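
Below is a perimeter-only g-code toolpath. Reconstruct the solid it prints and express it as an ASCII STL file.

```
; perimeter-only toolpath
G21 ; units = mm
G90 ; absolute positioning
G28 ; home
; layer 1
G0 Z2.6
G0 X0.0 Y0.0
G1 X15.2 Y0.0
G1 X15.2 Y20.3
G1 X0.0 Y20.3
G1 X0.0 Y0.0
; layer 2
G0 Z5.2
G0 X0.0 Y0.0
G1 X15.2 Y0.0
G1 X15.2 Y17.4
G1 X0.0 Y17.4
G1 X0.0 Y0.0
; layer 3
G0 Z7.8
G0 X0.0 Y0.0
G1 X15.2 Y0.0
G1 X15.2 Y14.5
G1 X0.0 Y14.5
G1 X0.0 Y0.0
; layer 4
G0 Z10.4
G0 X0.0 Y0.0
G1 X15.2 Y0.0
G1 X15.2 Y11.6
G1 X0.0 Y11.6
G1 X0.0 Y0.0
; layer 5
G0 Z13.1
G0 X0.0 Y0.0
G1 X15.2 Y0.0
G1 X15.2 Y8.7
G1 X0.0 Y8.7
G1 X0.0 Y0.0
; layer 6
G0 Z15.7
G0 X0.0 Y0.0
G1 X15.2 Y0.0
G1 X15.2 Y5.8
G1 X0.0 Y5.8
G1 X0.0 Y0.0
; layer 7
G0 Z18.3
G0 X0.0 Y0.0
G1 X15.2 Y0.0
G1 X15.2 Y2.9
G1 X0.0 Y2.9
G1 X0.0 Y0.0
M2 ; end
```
solid part
  facet normal 0.0000 0.0000 -1.0000
    outer loop
      vertex 15.2 23.2 0.0
      vertex 15.2 0.0 0.0
      vertex 0.0 0.0 0.0
    endloop
  endfacet
  facet normal 0.0000 0.0000 -1.0000
    outer loop
      vertex 0.0 23.2 0.0
      vertex 15.2 23.2 0.0
      vertex 0.0 0.0 0.0
    endloop
  endfacet
  facet normal 0.0000 -1.0000 0.0000
    outer loop
      vertex 0.0 0.0 0.0
      vertex 15.2 0.0 0.0
      vertex 15.2 0.0 20.9
    endloop
  endfacet
  facet normal 0.0000 -1.0000 0.0000
    outer loop
      vertex 0.0 0.0 0.0
      vertex 15.2 0.0 20.9
      vertex 0.0 0.0 20.9
    endloop
  endfacet
  facet normal 0.0000 0.6693 0.7430
    outer loop
      vertex 0.0 0.0 20.9
      vertex 15.2 0.0 20.9
      vertex 15.2 23.2 0.0
    endloop
  endfacet
  facet normal 0.0000 0.6693 0.7430
    outer loop
      vertex 0.0 0.0 20.9
      vertex 15.2 23.2 0.0
      vertex 0.0 23.2 0.0
    endloop
  endfacet
  facet normal -1.0000 0.0000 0.0000
    outer loop
      vertex 0.0 0.0 20.9
      vertex 0.0 23.2 0.0
      vertex 0.0 0.0 0.0
    endloop
  endfacet
  facet normal 1.0000 0.0000 0.0000
    outer loop
      vertex 15.2 0.0 0.0
      vertex 15.2 23.2 0.0
      vertex 15.2 0.0 20.9
    endloop
  endfacet
endsolid part

The G0 Z moves step by Δz≈2.6 mm. The G1 loops shrink linearly with z, so the solid tapers from its base footprint up to z≈20.9. Closing with a flat bottom cap and the tapered top and triangulating gives 8 facets — a wedge (ramp): 15.2 × 23.2 mm base, rising to 20.9 mm along the y=0 edge and sloping linearly to z=0 at y=23.2.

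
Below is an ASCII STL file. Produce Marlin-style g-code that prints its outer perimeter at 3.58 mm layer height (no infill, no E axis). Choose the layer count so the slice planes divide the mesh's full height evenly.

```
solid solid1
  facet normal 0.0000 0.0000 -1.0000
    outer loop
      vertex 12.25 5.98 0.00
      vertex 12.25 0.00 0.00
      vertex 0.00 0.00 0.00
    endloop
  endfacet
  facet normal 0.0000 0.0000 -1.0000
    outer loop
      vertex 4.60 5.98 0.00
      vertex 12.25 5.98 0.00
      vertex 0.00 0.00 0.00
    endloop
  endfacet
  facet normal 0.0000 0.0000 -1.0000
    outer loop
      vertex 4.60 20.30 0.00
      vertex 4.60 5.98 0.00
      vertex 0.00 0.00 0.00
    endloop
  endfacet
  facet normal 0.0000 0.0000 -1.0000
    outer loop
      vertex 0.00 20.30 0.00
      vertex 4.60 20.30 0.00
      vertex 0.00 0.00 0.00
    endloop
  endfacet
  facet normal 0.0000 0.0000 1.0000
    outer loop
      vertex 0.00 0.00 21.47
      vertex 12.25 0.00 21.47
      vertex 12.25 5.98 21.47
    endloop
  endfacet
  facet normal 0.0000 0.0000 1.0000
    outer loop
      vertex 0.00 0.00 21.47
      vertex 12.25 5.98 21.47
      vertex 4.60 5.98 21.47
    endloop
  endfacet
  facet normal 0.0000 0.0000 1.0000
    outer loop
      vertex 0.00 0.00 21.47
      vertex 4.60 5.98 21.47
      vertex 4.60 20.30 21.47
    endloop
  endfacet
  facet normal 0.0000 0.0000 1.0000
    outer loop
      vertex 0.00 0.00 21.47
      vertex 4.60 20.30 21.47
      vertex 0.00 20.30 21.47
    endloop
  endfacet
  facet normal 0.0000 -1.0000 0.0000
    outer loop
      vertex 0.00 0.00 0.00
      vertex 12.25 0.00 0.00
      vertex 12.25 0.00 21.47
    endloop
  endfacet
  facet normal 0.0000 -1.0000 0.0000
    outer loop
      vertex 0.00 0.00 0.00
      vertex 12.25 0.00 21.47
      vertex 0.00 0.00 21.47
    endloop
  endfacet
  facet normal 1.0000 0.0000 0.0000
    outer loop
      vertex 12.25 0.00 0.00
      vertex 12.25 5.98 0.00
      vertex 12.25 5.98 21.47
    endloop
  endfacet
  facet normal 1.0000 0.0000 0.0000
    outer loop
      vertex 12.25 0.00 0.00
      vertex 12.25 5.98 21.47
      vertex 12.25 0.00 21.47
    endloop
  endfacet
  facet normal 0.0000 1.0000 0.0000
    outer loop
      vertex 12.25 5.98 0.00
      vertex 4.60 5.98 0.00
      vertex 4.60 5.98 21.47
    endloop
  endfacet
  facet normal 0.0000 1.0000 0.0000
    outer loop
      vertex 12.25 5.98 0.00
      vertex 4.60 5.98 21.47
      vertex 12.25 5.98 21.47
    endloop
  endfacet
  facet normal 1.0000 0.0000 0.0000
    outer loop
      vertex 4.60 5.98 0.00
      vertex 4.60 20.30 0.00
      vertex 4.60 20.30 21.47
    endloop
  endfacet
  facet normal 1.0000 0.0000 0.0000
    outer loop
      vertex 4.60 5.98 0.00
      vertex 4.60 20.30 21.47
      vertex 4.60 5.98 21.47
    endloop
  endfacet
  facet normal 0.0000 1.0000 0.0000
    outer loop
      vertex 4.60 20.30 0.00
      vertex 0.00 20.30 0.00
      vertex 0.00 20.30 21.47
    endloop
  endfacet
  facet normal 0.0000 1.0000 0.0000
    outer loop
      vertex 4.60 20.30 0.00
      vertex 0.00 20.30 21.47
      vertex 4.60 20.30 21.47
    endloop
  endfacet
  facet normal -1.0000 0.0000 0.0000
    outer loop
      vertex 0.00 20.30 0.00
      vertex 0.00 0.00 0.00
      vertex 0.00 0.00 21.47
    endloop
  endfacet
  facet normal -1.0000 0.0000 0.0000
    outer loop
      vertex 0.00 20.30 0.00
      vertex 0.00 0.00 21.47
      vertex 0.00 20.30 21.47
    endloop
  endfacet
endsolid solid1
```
; perimeter-only toolpath
G21 ; units = mm
G90 ; absolute positioning
G28 ; home
; layer 1
G0 Z3.58
G0 X0.00 Y0.00
G1 X12.25 Y0.00
G1 X12.25 Y5.98
G1 X4.60 Y5.98
G1 X4.60 Y20.30
G1 X0.00 Y20.30
G1 X0.00 Y0.00
; layer 2
G0 Z7.16
G0 X0.00 Y0.00
G1 X12.25 Y0.00
G1 X12.25 Y5.98
G1 X4.60 Y5.98
G1 X4.60 Y20.30
G1 X0.00 Y20.30
G1 X0.00 Y0.00
; layer 3
G0 Z10.73
G0 X0.00 Y0.00
G1 X12.25 Y0.00
G1 X12.25 Y5.98
G1 X4.60 Y5.98
G1 X4.60 Y20.30
G1 X0.00 Y20.30
G1 X0.00 Y0.00
; layer 4
G0 Z14.31
G0 X0.00 Y0.00
G1 X12.25 Y0.00
G1 X12.25 Y5.98
G1 X4.60 Y5.98
G1 X4.60 Y20.30
G1 X0.00 Y20.30
G1 X0.00 Y0.00
; layer 5
G0 Z17.89
G0 X0.00 Y0.00
G1 X12.25 Y0.00
G1 X12.25 Y5.98
G1 X4.60 Y5.98
G1 X4.60 Y20.30
G1 X0.00 Y20.30
G1 X0.00 Y0.00
; layer 6
G0 Z21.47
G0 X0.00 Y0.00
G1 X12.25 Y0.00
G1 X12.25 Y5.98
G1 X4.60 Y5.98
G1 X4.60 Y20.30
G1 X0.00 Y20.30
G1 X0.00 Y0.00
M2 ; end

The solid is an L-shaped prism: outer 12.2 × 20.3 mm, arm thicknesses ≈ 5.98 mm (horizontal) and 4.6 mm (vertical), extruded 21.5 mm in z. Slicing at Δz = 3.58 mm — 6 equal slices spanning the solid's height, so layer i sits at z = i·h/6 — gives 6 non-empty perimeters. Each is a 6-segment closed polygon; G0 lifts to the layer z and rapids to the start vertex, then G1 traces the edges.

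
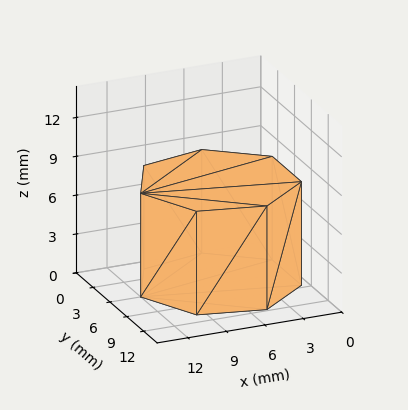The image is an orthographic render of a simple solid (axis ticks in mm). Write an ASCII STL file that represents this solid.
Reading the render: the shape is a regular 7-sided prism (a cylinder approximated with 7 flat sides), circumscribed radius ≈ 6 mm, height ≈ 8 mm (dimensions read to the nearest mm from the axis ticks). For the STL, each face is triangulated and given an outward normal.

solid part
  facet normal 0.0000 0.0000 -1.0000
    outer loop
      vertex 4.7 11.8 0.0
      vertex 9.7 10.7 0.0
      vertex 12.0 6.0 0.0
    endloop
  endfacet
  facet normal 0.0000 0.0000 -1.0000
    outer loop
      vertex 0.6 8.6 0.0
      vertex 4.7 11.8 0.0
      vertex 12.0 6.0 0.0
    endloop
  endfacet
  facet normal 0.0000 0.0000 -1.0000
    outer loop
      vertex 0.6 3.4 0.0
      vertex 0.6 8.6 0.0
      vertex 12.0 6.0 0.0
    endloop
  endfacet
  facet normal 0.0000 0.0000 -1.0000
    outer loop
      vertex 4.7 0.2 0.0
      vertex 0.6 3.4 0.0
      vertex 12.0 6.0 0.0
    endloop
  endfacet
  facet normal 0.0000 0.0000 -1.0000
    outer loop
      vertex 9.7 1.3 0.0
      vertex 4.7 0.2 0.0
      vertex 12.0 6.0 0.0
    endloop
  endfacet
  facet normal 0.0000 0.0000 1.0000
    outer loop
      vertex 12.0 6.0 8.0
      vertex 9.7 10.7 8.0
      vertex 4.7 11.8 8.0
    endloop
  endfacet
  facet normal 0.0000 0.0000 1.0000
    outer loop
      vertex 12.0 6.0 8.0
      vertex 4.7 11.8 8.0
      vertex 0.6 8.6 8.0
    endloop
  endfacet
  facet normal 0.0000 0.0000 1.0000
    outer loop
      vertex 12.0 6.0 8.0
      vertex 0.6 8.6 8.0
      vertex 0.6 3.4 8.0
    endloop
  endfacet
  facet normal 0.0000 0.0000 1.0000
    outer loop
      vertex 12.0 6.0 8.0
      vertex 0.6 3.4 8.0
      vertex 4.7 0.2 8.0
    endloop
  endfacet
  facet normal 0.0000 0.0000 1.0000
    outer loop
      vertex 12.0 6.0 8.0
      vertex 4.7 0.2 8.0
      vertex 9.7 1.3 8.0
    endloop
  endfacet
  facet normal 0.8982 0.4396 0.0000
    outer loop
      vertex 12.0 6.0 0.0
      vertex 9.7 10.7 0.0
      vertex 9.7 10.7 8.0
    endloop
  endfacet
  facet normal 0.8982 0.4396 0.0000
    outer loop
      vertex 12.0 6.0 0.0
      vertex 9.7 10.7 8.0
      vertex 12.0 6.0 8.0
    endloop
  endfacet
  facet normal 0.2149 0.9766 0.0000
    outer loop
      vertex 9.7 10.7 0.0
      vertex 4.7 11.8 0.0
      vertex 4.7 11.8 8.0
    endloop
  endfacet
  facet normal 0.2149 0.9766 0.0000
    outer loop
      vertex 9.7 10.7 0.0
      vertex 4.7 11.8 8.0
      vertex 9.7 10.7 8.0
    endloop
  endfacet
  facet normal -0.6153 0.7883 0.0000
    outer loop
      vertex 4.7 11.8 0.0
      vertex 0.6 8.6 0.0
      vertex 0.6 8.6 8.0
    endloop
  endfacet
  facet normal -0.6153 0.7883 0.0000
    outer loop
      vertex 4.7 11.8 0.0
      vertex 0.6 8.6 8.0
      vertex 4.7 11.8 8.0
    endloop
  endfacet
  facet normal -1.0000 0.0000 0.0000
    outer loop
      vertex 0.6 8.6 0.0
      vertex 0.6 3.4 0.0
      vertex 0.6 3.4 8.0
    endloop
  endfacet
  facet normal -1.0000 0.0000 0.0000
    outer loop
      vertex 0.6 8.6 0.0
      vertex 0.6 3.4 8.0
      vertex 0.6 8.6 8.0
    endloop
  endfacet
  facet normal -0.6153 -0.7883 0.0000
    outer loop
      vertex 0.6 3.4 0.0
      vertex 4.7 0.2 0.0
      vertex 4.7 0.2 8.0
    endloop
  endfacet
  facet normal -0.6153 -0.7883 0.0000
    outer loop
      vertex 0.6 3.4 0.0
      vertex 4.7 0.2 8.0
      vertex 0.6 3.4 8.0
    endloop
  endfacet
  facet normal 0.2149 -0.9766 0.0000
    outer loop
      vertex 4.7 0.2 0.0
      vertex 9.7 1.3 0.0
      vertex 9.7 1.3 8.0
    endloop
  endfacet
  facet normal 0.2149 -0.9766 0.0000
    outer loop
      vertex 4.7 0.2 0.0
      vertex 9.7 1.3 8.0
      vertex 4.7 0.2 8.0
    endloop
  endfacet
  facet normal 0.8982 -0.4396 0.0000
    outer loop
      vertex 9.7 1.3 0.0
      vertex 12.0 6.0 0.0
      vertex 12.0 6.0 8.0
    endloop
  endfacet
  facet normal 0.8982 -0.4396 0.0000
    outer loop
      vertex 9.7 1.3 0.0
      vertex 12.0 6.0 8.0
      vertex 9.7 1.3 8.0
    endloop
  endfacet
endsolid part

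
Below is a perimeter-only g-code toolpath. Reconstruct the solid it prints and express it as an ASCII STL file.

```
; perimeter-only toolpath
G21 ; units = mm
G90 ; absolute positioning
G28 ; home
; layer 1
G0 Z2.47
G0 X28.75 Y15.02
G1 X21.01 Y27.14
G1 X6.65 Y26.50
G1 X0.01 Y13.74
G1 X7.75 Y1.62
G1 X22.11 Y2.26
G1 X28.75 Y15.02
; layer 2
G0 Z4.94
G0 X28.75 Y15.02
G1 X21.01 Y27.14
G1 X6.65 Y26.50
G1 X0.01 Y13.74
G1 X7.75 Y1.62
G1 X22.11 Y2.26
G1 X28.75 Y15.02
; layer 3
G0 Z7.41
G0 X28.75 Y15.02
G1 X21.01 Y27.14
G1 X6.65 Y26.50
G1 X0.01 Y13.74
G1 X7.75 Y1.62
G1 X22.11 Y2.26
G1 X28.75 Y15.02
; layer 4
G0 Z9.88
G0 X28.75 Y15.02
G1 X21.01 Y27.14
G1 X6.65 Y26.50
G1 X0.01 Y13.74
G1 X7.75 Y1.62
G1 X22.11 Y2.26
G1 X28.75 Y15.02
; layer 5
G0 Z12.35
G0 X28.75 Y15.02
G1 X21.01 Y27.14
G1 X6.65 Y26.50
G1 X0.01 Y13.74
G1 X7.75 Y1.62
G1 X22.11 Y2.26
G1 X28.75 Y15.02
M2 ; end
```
solid part
  facet normal 0.0000 0.0000 -1.0000
    outer loop
      vertex 6.65 26.50 0.00
      vertex 21.01 27.14 0.00
      vertex 28.75 15.02 0.00
    endloop
  endfacet
  facet normal 0.0000 0.0000 -1.0000
    outer loop
      vertex 0.01 13.74 0.00
      vertex 6.65 26.50 0.00
      vertex 28.75 15.02 0.00
    endloop
  endfacet
  facet normal 0.0000 0.0000 -1.0000
    outer loop
      vertex 7.75 1.62 0.00
      vertex 0.01 13.74 0.00
      vertex 28.75 15.02 0.00
    endloop
  endfacet
  facet normal 0.0000 0.0000 -1.0000
    outer loop
      vertex 22.11 2.26 0.00
      vertex 7.75 1.62 0.00
      vertex 28.75 15.02 0.00
    endloop
  endfacet
  facet normal 0.0000 0.0000 1.0000
    outer loop
      vertex 28.75 15.02 12.35
      vertex 21.01 27.14 12.35
      vertex 6.65 26.50 12.35
    endloop
  endfacet
  facet normal 0.0000 0.0000 1.0000
    outer loop
      vertex 28.75 15.02 12.35
      vertex 6.65 26.50 12.35
      vertex 0.01 13.74 12.35
    endloop
  endfacet
  facet normal 0.0000 0.0000 1.0000
    outer loop
      vertex 28.75 15.02 12.35
      vertex 0.01 13.74 12.35
      vertex 7.75 1.62 12.35
    endloop
  endfacet
  facet normal 0.0000 0.0000 1.0000
    outer loop
      vertex 28.75 15.02 12.35
      vertex 7.75 1.62 12.35
      vertex 22.11 2.26 12.35
    endloop
  endfacet
  facet normal 0.8428 0.5382 0.0000
    outer loop
      vertex 28.75 15.02 0.00
      vertex 21.01 27.14 0.00
      vertex 21.01 27.14 12.35
    endloop
  endfacet
  facet normal 0.8428 0.5382 0.0000
    outer loop
      vertex 28.75 15.02 0.00
      vertex 21.01 27.14 12.35
      vertex 28.75 15.02 12.35
    endloop
  endfacet
  facet normal -0.0445 0.9990 0.0000
    outer loop
      vertex 21.01 27.14 0.00
      vertex 6.65 26.50 0.00
      vertex 6.65 26.50 12.35
    endloop
  endfacet
  facet normal -0.0445 0.9990 0.0000
    outer loop
      vertex 21.01 27.14 0.00
      vertex 6.65 26.50 12.35
      vertex 21.01 27.14 12.35
    endloop
  endfacet
  facet normal -0.8871 0.4616 0.0000
    outer loop
      vertex 6.65 26.50 0.00
      vertex 0.01 13.74 0.00
      vertex 0.01 13.74 12.35
    endloop
  endfacet
  facet normal -0.8871 0.4616 0.0000
    outer loop
      vertex 6.65 26.50 0.00
      vertex 0.01 13.74 12.35
      vertex 6.65 26.50 12.35
    endloop
  endfacet
  facet normal -0.8428 -0.5382 0.0000
    outer loop
      vertex 0.01 13.74 0.00
      vertex 7.75 1.62 0.00
      vertex 7.75 1.62 12.35
    endloop
  endfacet
  facet normal -0.8428 -0.5382 0.0000
    outer loop
      vertex 0.01 13.74 0.00
      vertex 7.75 1.62 12.35
      vertex 0.01 13.74 12.35
    endloop
  endfacet
  facet normal 0.0445 -0.9990 0.0000
    outer loop
      vertex 7.75 1.62 0.00
      vertex 22.11 2.26 0.00
      vertex 22.11 2.26 12.35
    endloop
  endfacet
  facet normal 0.0445 -0.9990 0.0000
    outer loop
      vertex 7.75 1.62 0.00
      vertex 22.11 2.26 12.35
      vertex 7.75 1.62 12.35
    endloop
  endfacet
  facet normal 0.8871 -0.4616 0.0000
    outer loop
      vertex 22.11 2.26 0.00
      vertex 28.75 15.02 0.00
      vertex 28.75 15.02 12.35
    endloop
  endfacet
  facet normal 0.8871 -0.4616 0.0000
    outer loop
      vertex 22.11 2.26 0.00
      vertex 28.75 15.02 12.35
      vertex 22.11 2.26 12.35
    endloop
  endfacet
endsolid part

The G0 Z moves step by Δz≈2.47 mm. Every layer's G1 loop is the same polygon, so the solid is a straight extrusion of it from z=0 to z≈12.3. Closing with flat bottom and top caps and triangulating gives 20 facets — a regular 6-sided prism (a cylinder approximated with 6 flat sides), circumscribed radius ≈ 14.4 mm, height ≈ 12.3 mm.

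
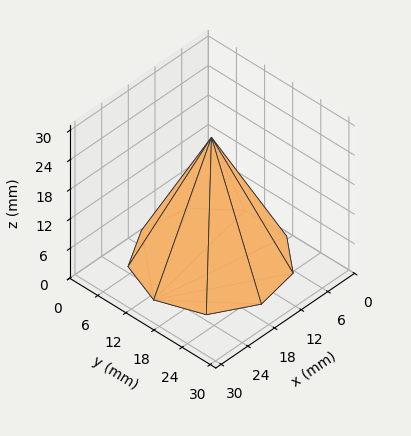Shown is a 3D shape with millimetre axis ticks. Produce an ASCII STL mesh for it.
Reading the render: the shape is a regular 9-sided pyramid, base circumscribed radius ≈ 13 mm, apex at z ≈ 25 mm (dimensions read to the nearest mm from the axis ticks). For the STL, each face is triangulated and given an outward normal.

solid part
  facet normal 0.0000 0.0000 -1.0000
    outer loop
      vertex 15.26 25.80 0.00
      vertex 22.96 21.36 0.00
      vertex 26.00 13.00 0.00
    endloop
  endfacet
  facet normal 0.0000 0.0000 -1.0000
    outer loop
      vertex 6.50 24.26 0.00
      vertex 15.26 25.80 0.00
      vertex 26.00 13.00 0.00
    endloop
  endfacet
  facet normal 0.0000 0.0000 -1.0000
    outer loop
      vertex 0.78 17.45 0.00
      vertex 6.50 24.26 0.00
      vertex 26.00 13.00 0.00
    endloop
  endfacet
  facet normal 0.0000 0.0000 -1.0000
    outer loop
      vertex 0.78 8.55 0.00
      vertex 0.78 17.45 0.00
      vertex 26.00 13.00 0.00
    endloop
  endfacet
  facet normal 0.0000 0.0000 -1.0000
    outer loop
      vertex 6.50 1.74 0.00
      vertex 0.78 8.55 0.00
      vertex 26.00 13.00 0.00
    endloop
  endfacet
  facet normal 0.0000 0.0000 -1.0000
    outer loop
      vertex 15.26 0.20 0.00
      vertex 6.50 1.74 0.00
      vertex 26.00 13.00 0.00
    endloop
  endfacet
  facet normal 0.0000 0.0000 -1.0000
    outer loop
      vertex 22.96 4.64 0.00
      vertex 15.26 0.20 0.00
      vertex 26.00 13.00 0.00
    endloop
  endfacet
  facet normal 0.8444 0.3070 0.4391
    outer loop
      vertex 26.00 13.00 0.00
      vertex 22.96 21.36 0.00
      vertex 13.00 13.00 25.00
    endloop
  endfacet
  facet normal 0.4488 0.7783 0.4391
    outer loop
      vertex 22.96 21.36 0.00
      vertex 15.26 25.80 0.00
      vertex 13.00 13.00 25.00
    endloop
  endfacet
  facet normal -0.1556 0.8849 0.4390
    outer loop
      vertex 15.26 25.80 0.00
      vertex 6.50 24.26 0.00
      vertex 13.00 13.00 25.00
    endloop
  endfacet
  facet normal -0.6879 0.5778 0.4391
    outer loop
      vertex 6.50 24.26 0.00
      vertex 0.78 17.45 0.00
      vertex 13.00 13.00 25.00
    endloop
  endfacet
  facet normal -0.8984 0.0000 0.4391
    outer loop
      vertex 0.78 17.45 0.00
      vertex 0.78 8.55 0.00
      vertex 13.00 13.00 25.00
    endloop
  endfacet
  facet normal -0.6879 -0.5778 0.4391
    outer loop
      vertex 0.78 8.55 0.00
      vertex 6.50 1.74 0.00
      vertex 13.00 13.00 25.00
    endloop
  endfacet
  facet normal -0.1556 -0.8849 0.4390
    outer loop
      vertex 6.50 1.74 0.00
      vertex 15.26 0.20 0.00
      vertex 13.00 13.00 25.00
    endloop
  endfacet
  facet normal 0.4488 -0.7783 0.4391
    outer loop
      vertex 15.26 0.20 0.00
      vertex 22.96 4.64 0.00
      vertex 13.00 13.00 25.00
    endloop
  endfacet
  facet normal 0.8444 -0.3070 0.4391
    outer loop
      vertex 22.96 4.64 0.00
      vertex 26.00 13.00 0.00
      vertex 13.00 13.00 25.00
    endloop
  endfacet
endsolid part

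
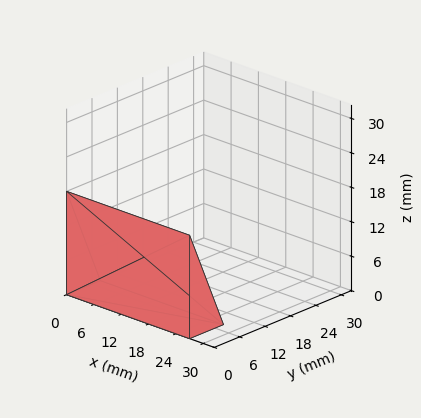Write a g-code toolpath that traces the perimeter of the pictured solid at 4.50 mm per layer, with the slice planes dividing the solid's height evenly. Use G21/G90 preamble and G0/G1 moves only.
Reading the render: the shape is a wedge (ramp): 27 × 8 mm base, rising to 18 mm along the y=0 edge and sloping linearly to z=0 at y=8 (dimensions read to the nearest mm from the axis ticks). For the g-code, the solid's height is divided into equal slices at the stated Δz and each level perimeter traced with G1 moves after a G0 lift.

; perimeter-only toolpath
G21 ; units = mm
G90 ; absolute positioning
G28 ; home
; layer 1
G0 Z4.50
G0 X0.00 Y0.00
G1 X27.00 Y0.00
G1 X27.00 Y6.00
G1 X0.00 Y6.00
G1 X0.00 Y0.00
; layer 2
G0 Z9.00
G0 X0.00 Y0.00
G1 X27.00 Y0.00
G1 X27.00 Y4.00
G1 X0.00 Y4.00
G1 X0.00 Y0.00
; layer 3
G0 Z13.50
G0 X0.00 Y0.00
G1 X27.00 Y0.00
G1 X27.00 Y2.00
G1 X0.00 Y2.00
G1 X0.00 Y0.00
M2 ; end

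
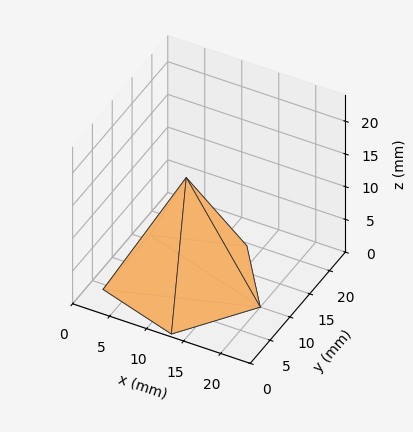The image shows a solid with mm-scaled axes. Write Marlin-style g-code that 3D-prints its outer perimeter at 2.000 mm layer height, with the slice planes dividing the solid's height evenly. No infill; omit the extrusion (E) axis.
Reading the render: the shape is a regular 5-sided pyramid, base circumscribed radius ≈ 10 mm, apex at z ≈ 16 mm (dimensions read to the nearest mm from the axis ticks). For the g-code, the solid's height is divided into equal slices at the stated Δz and each level perimeter traced with G1 moves after a G0 lift.

; perimeter-only toolpath
G21 ; units = mm
G90 ; absolute positioning
G28 ; home
; layer 1
G0 Z2.000
G0 X18.750 Y10.000
G1 X12.704 Y18.322
G1 X2.921 Y15.143
G1 X2.921 Y4.857
G1 X12.704 Y1.678
G1 X18.750 Y10.000
; layer 2
G0 Z4.000
G0 X17.500 Y10.000
G1 X12.317 Y17.133
G1 X3.933 Y14.409
G1 X3.933 Y5.591
G1 X12.317 Y2.867
G1 X17.500 Y10.000
; layer 3
G0 Z6.000
G0 X16.250 Y10.000
G1 X11.931 Y15.944
G1 X4.944 Y13.674
G1 X4.944 Y6.326
G1 X11.931 Y4.056
G1 X16.250 Y10.000
; layer 4
G0 Z8.000
G0 X15.000 Y10.000
G1 X11.545 Y14.755
G1 X5.955 Y12.939
G1 X5.955 Y7.061
G1 X11.545 Y5.245
G1 X15.000 Y10.000
; layer 5
G0 Z10.000
G0 X13.750 Y10.000
G1 X11.159 Y13.567
G1 X6.966 Y12.204
G1 X6.966 Y7.796
G1 X11.159 Y6.433
G1 X13.750 Y10.000
; layer 6
G0 Z12.000
G0 X12.500 Y10.000
G1 X10.773 Y12.378
G1 X7.978 Y11.470
G1 X7.978 Y8.530
G1 X10.773 Y7.622
G1 X12.500 Y10.000
; layer 7
G0 Z14.000
G0 X11.250 Y10.000
G1 X10.386 Y11.189
G1 X8.989 Y10.735
G1 X8.989 Y9.265
G1 X10.386 Y8.811
G1 X11.250 Y10.000
M2 ; end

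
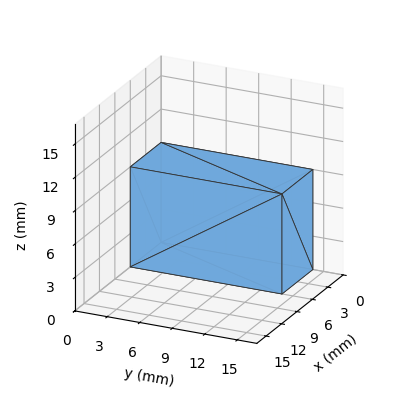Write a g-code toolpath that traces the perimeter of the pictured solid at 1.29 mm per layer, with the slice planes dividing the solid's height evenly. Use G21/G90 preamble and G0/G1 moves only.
Reading the render: the shape is a rectangular box, roughly 6 × 14 mm footprint and 9 mm tall (dimensions read to the nearest mm from the axis ticks). For the g-code, the solid's height is divided into equal slices at the stated Δz and each level perimeter traced with G1 moves after a G0 lift.

; perimeter-only toolpath
G21 ; units = mm
G90 ; absolute positioning
G28 ; home
; layer 1
G0 Z1.29
G0 X0.00 Y0.00
G1 X6.00 Y0.00
G1 X6.00 Y14.00
G1 X0.00 Y14.00
G1 X0.00 Y0.00
; layer 2
G0 Z2.57
G0 X0.00 Y0.00
G1 X6.00 Y0.00
G1 X6.00 Y14.00
G1 X0.00 Y14.00
G1 X0.00 Y0.00
; layer 3
G0 Z3.86
G0 X0.00 Y0.00
G1 X6.00 Y0.00
G1 X6.00 Y14.00
G1 X0.00 Y14.00
G1 X0.00 Y0.00
; layer 4
G0 Z5.14
G0 X0.00 Y0.00
G1 X6.00 Y0.00
G1 X6.00 Y14.00
G1 X0.00 Y14.00
G1 X0.00 Y0.00
; layer 5
G0 Z6.43
G0 X0.00 Y0.00
G1 X6.00 Y0.00
G1 X6.00 Y14.00
G1 X0.00 Y14.00
G1 X0.00 Y0.00
; layer 6
G0 Z7.71
G0 X0.00 Y0.00
G1 X6.00 Y0.00
G1 X6.00 Y14.00
G1 X0.00 Y14.00
G1 X0.00 Y0.00
; layer 7
G0 Z9.00
G0 X0.00 Y0.00
G1 X6.00 Y0.00
G1 X6.00 Y14.00
G1 X0.00 Y14.00
G1 X0.00 Y0.00
M2 ; end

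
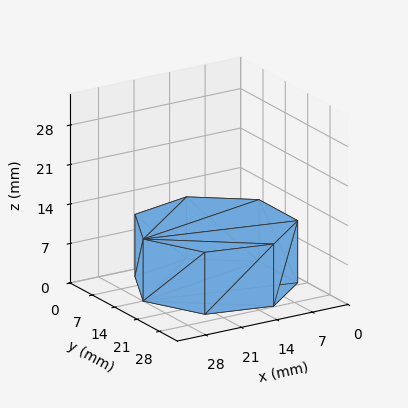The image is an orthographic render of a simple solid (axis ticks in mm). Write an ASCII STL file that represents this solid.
Reading the render: the shape is a regular 7-sided prism (a cylinder approximated with 7 flat sides), circumscribed radius ≈ 14 mm, height ≈ 11 mm (dimensions read to the nearest mm from the axis ticks). For the STL, each face is triangulated and given an outward normal.

solid part
  facet normal 0.0000 0.0000 -1.0000
    outer loop
      vertex 10.885 27.649 0.000
      vertex 22.729 24.946 0.000
      vertex 28.000 14.000 0.000
    endloop
  endfacet
  facet normal 0.0000 0.0000 -1.0000
    outer loop
      vertex 1.386 20.074 0.000
      vertex 10.885 27.649 0.000
      vertex 28.000 14.000 0.000
    endloop
  endfacet
  facet normal 0.0000 0.0000 -1.0000
    outer loop
      vertex 1.386 7.926 0.000
      vertex 1.386 20.074 0.000
      vertex 28.000 14.000 0.000
    endloop
  endfacet
  facet normal 0.0000 0.0000 -1.0000
    outer loop
      vertex 10.885 0.351 0.000
      vertex 1.386 7.926 0.000
      vertex 28.000 14.000 0.000
    endloop
  endfacet
  facet normal 0.0000 0.0000 -1.0000
    outer loop
      vertex 22.729 3.054 0.000
      vertex 10.885 0.351 0.000
      vertex 28.000 14.000 0.000
    endloop
  endfacet
  facet normal 0.0000 0.0000 1.0000
    outer loop
      vertex 28.000 14.000 11.000
      vertex 22.729 24.946 11.000
      vertex 10.885 27.649 11.000
    endloop
  endfacet
  facet normal 0.0000 0.0000 1.0000
    outer loop
      vertex 28.000 14.000 11.000
      vertex 10.885 27.649 11.000
      vertex 1.386 20.074 11.000
    endloop
  endfacet
  facet normal 0.0000 0.0000 1.0000
    outer loop
      vertex 28.000 14.000 11.000
      vertex 1.386 20.074 11.000
      vertex 1.386 7.926 11.000
    endloop
  endfacet
  facet normal 0.0000 0.0000 1.0000
    outer loop
      vertex 28.000 14.000 11.000
      vertex 1.386 7.926 11.000
      vertex 10.885 0.351 11.000
    endloop
  endfacet
  facet normal 0.0000 0.0000 1.0000
    outer loop
      vertex 28.000 14.000 11.000
      vertex 10.885 0.351 11.000
      vertex 22.729 3.054 11.000
    endloop
  endfacet
  facet normal 0.9010 0.4339 0.0000
    outer loop
      vertex 28.000 14.000 0.000
      vertex 22.729 24.946 0.000
      vertex 22.729 24.946 11.000
    endloop
  endfacet
  facet normal 0.9010 0.4339 0.0000
    outer loop
      vertex 28.000 14.000 0.000
      vertex 22.729 24.946 11.000
      vertex 28.000 14.000 11.000
    endloop
  endfacet
  facet normal 0.2225 0.9749 0.0000
    outer loop
      vertex 22.729 24.946 0.000
      vertex 10.885 27.649 0.000
      vertex 10.885 27.649 11.000
    endloop
  endfacet
  facet normal 0.2225 0.9749 0.0000
    outer loop
      vertex 22.729 24.946 0.000
      vertex 10.885 27.649 11.000
      vertex 22.729 24.946 11.000
    endloop
  endfacet
  facet normal -0.6235 0.7818 0.0000
    outer loop
      vertex 10.885 27.649 0.000
      vertex 1.386 20.074 0.000
      vertex 1.386 20.074 11.000
    endloop
  endfacet
  facet normal -0.6235 0.7818 0.0000
    outer loop
      vertex 10.885 27.649 0.000
      vertex 1.386 20.074 11.000
      vertex 10.885 27.649 11.000
    endloop
  endfacet
  facet normal -1.0000 0.0000 0.0000
    outer loop
      vertex 1.386 20.074 0.000
      vertex 1.386 7.926 0.000
      vertex 1.386 7.926 11.000
    endloop
  endfacet
  facet normal -1.0000 0.0000 0.0000
    outer loop
      vertex 1.386 20.074 0.000
      vertex 1.386 7.926 11.000
      vertex 1.386 20.074 11.000
    endloop
  endfacet
  facet normal -0.6235 -0.7818 0.0000
    outer loop
      vertex 1.386 7.926 0.000
      vertex 10.885 0.351 0.000
      vertex 10.885 0.351 11.000
    endloop
  endfacet
  facet normal -0.6235 -0.7818 0.0000
    outer loop
      vertex 1.386 7.926 0.000
      vertex 10.885 0.351 11.000
      vertex 1.386 7.926 11.000
    endloop
  endfacet
  facet normal 0.2225 -0.9749 0.0000
    outer loop
      vertex 10.885 0.351 0.000
      vertex 22.729 3.054 0.000
      vertex 22.729 3.054 11.000
    endloop
  endfacet
  facet normal 0.2225 -0.9749 0.0000
    outer loop
      vertex 10.885 0.351 0.000
      vertex 22.729 3.054 11.000
      vertex 10.885 0.351 11.000
    endloop
  endfacet
  facet normal 0.9010 -0.4339 0.0000
    outer loop
      vertex 22.729 3.054 0.000
      vertex 28.000 14.000 0.000
      vertex 28.000 14.000 11.000
    endloop
  endfacet
  facet normal 0.9010 -0.4339 0.0000
    outer loop
      vertex 22.729 3.054 0.000
      vertex 28.000 14.000 11.000
      vertex 22.729 3.054 11.000
    endloop
  endfacet
endsolid part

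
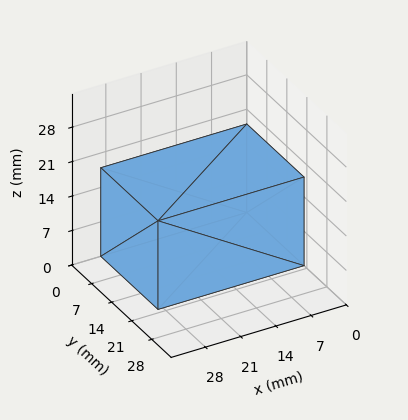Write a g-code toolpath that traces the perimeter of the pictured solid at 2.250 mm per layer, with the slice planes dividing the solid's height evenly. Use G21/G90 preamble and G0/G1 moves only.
Reading the render: the shape is a rectangular box, roughly 29 × 20 mm footprint and 18 mm tall (dimensions read to the nearest mm from the axis ticks). For the g-code, the solid's height is divided into equal slices at the stated Δz and each level perimeter traced with G1 moves after a G0 lift.

; perimeter-only toolpath
G21 ; units = mm
G90 ; absolute positioning
G28 ; home
; layer 1
G0 Z2.250
G0 X0.000 Y0.000
G1 X29.000 Y0.000
G1 X29.000 Y20.000
G1 X0.000 Y20.000
G1 X0.000 Y0.000
; layer 2
G0 Z4.500
G0 X0.000 Y0.000
G1 X29.000 Y0.000
G1 X29.000 Y20.000
G1 X0.000 Y20.000
G1 X0.000 Y0.000
; layer 3
G0 Z6.750
G0 X0.000 Y0.000
G1 X29.000 Y0.000
G1 X29.000 Y20.000
G1 X0.000 Y20.000
G1 X0.000 Y0.000
; layer 4
G0 Z9.000
G0 X0.000 Y0.000
G1 X29.000 Y0.000
G1 X29.000 Y20.000
G1 X0.000 Y20.000
G1 X0.000 Y0.000
; layer 5
G0 Z11.250
G0 X0.000 Y0.000
G1 X29.000 Y0.000
G1 X29.000 Y20.000
G1 X0.000 Y20.000
G1 X0.000 Y0.000
; layer 6
G0 Z13.500
G0 X0.000 Y0.000
G1 X29.000 Y0.000
G1 X29.000 Y20.000
G1 X0.000 Y20.000
G1 X0.000 Y0.000
; layer 7
G0 Z15.750
G0 X0.000 Y0.000
G1 X29.000 Y0.000
G1 X29.000 Y20.000
G1 X0.000 Y20.000
G1 X0.000 Y0.000
; layer 8
G0 Z18.000
G0 X0.000 Y0.000
G1 X29.000 Y0.000
G1 X29.000 Y20.000
G1 X0.000 Y20.000
G1 X0.000 Y0.000
M2 ; end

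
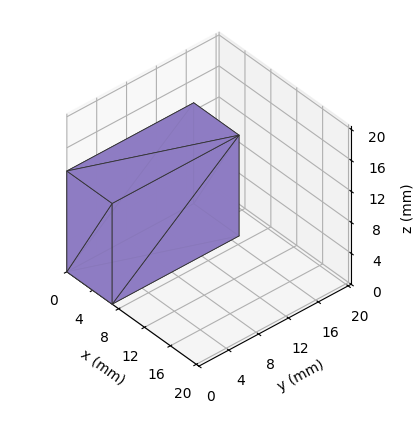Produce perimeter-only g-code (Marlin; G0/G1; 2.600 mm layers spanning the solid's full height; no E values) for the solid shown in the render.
Reading the render: the shape is a rectangular box, roughly 7 × 17 mm footprint and 13 mm tall (dimensions read to the nearest mm from the axis ticks). For the g-code, the solid's height is divided into equal slices at the stated Δz and each level perimeter traced with G1 moves after a G0 lift.

; perimeter-only toolpath
G21 ; units = mm
G90 ; absolute positioning
G28 ; home
; layer 1
G0 Z2.600
G0 X0.000 Y0.000
G1 X7.000 Y0.000
G1 X7.000 Y17.000
G1 X0.000 Y17.000
G1 X0.000 Y0.000
; layer 2
G0 Z5.200
G0 X0.000 Y0.000
G1 X7.000 Y0.000
G1 X7.000 Y17.000
G1 X0.000 Y17.000
G1 X0.000 Y0.000
; layer 3
G0 Z7.800
G0 X0.000 Y0.000
G1 X7.000 Y0.000
G1 X7.000 Y17.000
G1 X0.000 Y17.000
G1 X0.000 Y0.000
; layer 4
G0 Z10.400
G0 X0.000 Y0.000
G1 X7.000 Y0.000
G1 X7.000 Y17.000
G1 X0.000 Y17.000
G1 X0.000 Y0.000
; layer 5
G0 Z13.000
G0 X0.000 Y0.000
G1 X7.000 Y0.000
G1 X7.000 Y17.000
G1 X0.000 Y17.000
G1 X0.000 Y0.000
M2 ; end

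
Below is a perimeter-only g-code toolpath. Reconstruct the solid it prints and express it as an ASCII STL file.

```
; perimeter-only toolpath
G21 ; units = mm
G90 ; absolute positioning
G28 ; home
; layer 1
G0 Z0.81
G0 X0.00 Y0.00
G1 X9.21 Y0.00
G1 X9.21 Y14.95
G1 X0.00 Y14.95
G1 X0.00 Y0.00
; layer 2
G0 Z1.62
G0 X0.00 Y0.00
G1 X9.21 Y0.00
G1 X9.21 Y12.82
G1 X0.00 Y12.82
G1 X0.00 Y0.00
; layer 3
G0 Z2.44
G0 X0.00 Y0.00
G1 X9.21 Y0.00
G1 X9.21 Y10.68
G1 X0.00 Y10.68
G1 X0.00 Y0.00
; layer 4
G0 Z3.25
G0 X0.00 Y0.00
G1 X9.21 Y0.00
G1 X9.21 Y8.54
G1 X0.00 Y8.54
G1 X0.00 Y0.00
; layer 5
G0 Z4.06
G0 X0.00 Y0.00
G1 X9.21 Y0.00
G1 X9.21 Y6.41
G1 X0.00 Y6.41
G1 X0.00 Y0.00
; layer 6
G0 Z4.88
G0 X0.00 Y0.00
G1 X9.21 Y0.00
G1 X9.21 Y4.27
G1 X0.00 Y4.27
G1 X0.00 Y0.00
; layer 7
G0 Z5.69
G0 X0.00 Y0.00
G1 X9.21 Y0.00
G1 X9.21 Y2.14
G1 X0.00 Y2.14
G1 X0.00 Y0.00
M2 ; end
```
solid part
  facet normal 0.0000 0.0000 -1.0000
    outer loop
      vertex 9.21 17.09 0.00
      vertex 9.21 0.00 0.00
      vertex 0.00 0.00 0.00
    endloop
  endfacet
  facet normal 0.0000 0.0000 -1.0000
    outer loop
      vertex 0.00 17.09 0.00
      vertex 9.21 17.09 0.00
      vertex 0.00 0.00 0.00
    endloop
  endfacet
  facet normal 0.0000 -1.0000 0.0000
    outer loop
      vertex 0.00 0.00 0.00
      vertex 9.21 0.00 0.00
      vertex 9.21 0.00 6.50
    endloop
  endfacet
  facet normal 0.0000 -1.0000 0.0000
    outer loop
      vertex 0.00 0.00 0.00
      vertex 9.21 0.00 6.50
      vertex 0.00 0.00 6.50
    endloop
  endfacet
  facet normal 0.0000 0.3555 0.9347
    outer loop
      vertex 0.00 0.00 6.50
      vertex 9.21 0.00 6.50
      vertex 9.21 17.09 0.00
    endloop
  endfacet
  facet normal 0.0000 0.3555 0.9347
    outer loop
      vertex 0.00 0.00 6.50
      vertex 9.21 17.09 0.00
      vertex 0.00 17.09 0.00
    endloop
  endfacet
  facet normal -1.0000 0.0000 0.0000
    outer loop
      vertex 0.00 0.00 6.50
      vertex 0.00 17.09 0.00
      vertex 0.00 0.00 0.00
    endloop
  endfacet
  facet normal 1.0000 0.0000 0.0000
    outer loop
      vertex 9.21 0.00 0.00
      vertex 9.21 17.09 0.00
      vertex 9.21 0.00 6.50
    endloop
  endfacet
endsolid part

The G0 Z moves step by Δz≈0.81 mm. The G1 loops shrink linearly with z, so the solid tapers from its base footprint up to z≈6.5. Closing with a flat bottom cap and the tapered top and triangulating gives 8 facets — a wedge (ramp): 9.21 × 17.1 mm base, rising to 6.5 mm along the y=0 edge and sloping linearly to z=0 at y=17.1.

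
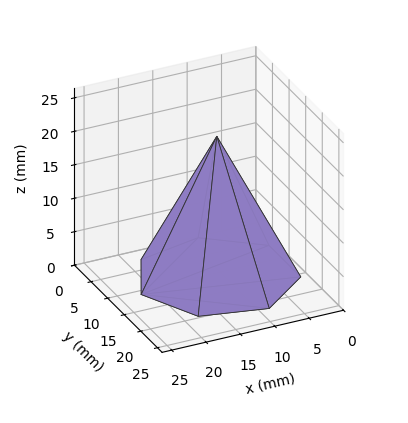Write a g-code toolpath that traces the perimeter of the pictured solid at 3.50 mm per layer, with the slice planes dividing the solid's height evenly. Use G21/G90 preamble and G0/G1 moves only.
Reading the render: the shape is a regular 7-sided pyramid, base circumscribed radius ≈ 11 mm, apex at z ≈ 21 mm (dimensions read to the nearest mm from the axis ticks). For the g-code, the solid's height is divided into equal slices at the stated Δz and each level perimeter traced with G1 moves after a G0 lift.

; perimeter-only toolpath
G21 ; units = mm
G90 ; absolute positioning
G28 ; home
; layer 1
G0 Z3.50
G0 X20.17 Y11.00
G1 X16.72 Y18.17
G1 X8.96 Y19.93
G1 X2.74 Y14.98
G1 X2.74 Y7.03
G1 X8.96 Y2.07
G1 X16.72 Y3.83
G1 X20.17 Y11.00
; layer 2
G0 Z7.00
G0 X18.33 Y11.00
G1 X15.57 Y16.73
G1 X9.37 Y18.15
G1 X4.39 Y14.18
G1 X4.39 Y7.82
G1 X9.37 Y3.85
G1 X15.57 Y5.27
G1 X18.33 Y11.00
; layer 3
G0 Z10.50
G0 X16.50 Y11.00
G1 X14.43 Y15.30
G1 X9.78 Y16.36
G1 X6.04 Y13.38
G1 X6.04 Y8.62
G1 X9.78 Y5.64
G1 X14.43 Y6.70
G1 X16.50 Y11.00
; layer 4
G0 Z14.00
G0 X14.67 Y11.00
G1 X13.29 Y13.87
G1 X10.18 Y14.57
G1 X7.70 Y12.59
G1 X7.70 Y9.41
G1 X10.18 Y7.43
G1 X13.29 Y8.13
G1 X14.67 Y11.00
; layer 5
G0 Z17.50
G0 X12.83 Y11.00
G1 X12.14 Y12.43
G1 X10.59 Y12.79
G1 X9.35 Y11.79
G1 X9.35 Y10.21
G1 X10.59 Y9.21
G1 X12.14 Y9.57
G1 X12.83 Y11.00
M2 ; end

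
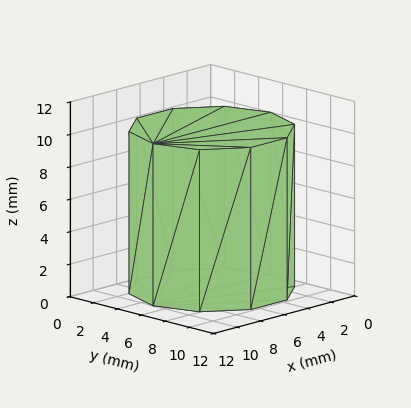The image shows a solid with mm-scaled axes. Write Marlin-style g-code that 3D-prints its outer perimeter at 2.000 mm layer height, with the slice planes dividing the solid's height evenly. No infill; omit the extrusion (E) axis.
Reading the render: the shape is a regular 10-sided prism (a cylinder approximated with 10 flat sides), circumscribed radius ≈ 5 mm, height ≈ 10 mm (dimensions read to the nearest mm from the axis ticks). For the g-code, the solid's height is divided into equal slices at the stated Δz and each level perimeter traced with G1 moves after a G0 lift.

; perimeter-only toolpath
G21 ; units = mm
G90 ; absolute positioning
G28 ; home
; layer 1
G0 Z2.000
G0 X10.000 Y5.000
G1 X9.045 Y7.939
G1 X6.545 Y9.755
G1 X3.455 Y9.755
G1 X0.955 Y7.939
G1 X0.000 Y5.000
G1 X0.955 Y2.061
G1 X3.455 Y0.245
G1 X6.545 Y0.245
G1 X9.045 Y2.061
G1 X10.000 Y5.000
; layer 2
G0 Z4.000
G0 X10.000 Y5.000
G1 X9.045 Y7.939
G1 X6.545 Y9.755
G1 X3.455 Y9.755
G1 X0.955 Y7.939
G1 X0.000 Y5.000
G1 X0.955 Y2.061
G1 X3.455 Y0.245
G1 X6.545 Y0.245
G1 X9.045 Y2.061
G1 X10.000 Y5.000
; layer 3
G0 Z6.000
G0 X10.000 Y5.000
G1 X9.045 Y7.939
G1 X6.545 Y9.755
G1 X3.455 Y9.755
G1 X0.955 Y7.939
G1 X0.000 Y5.000
G1 X0.955 Y2.061
G1 X3.455 Y0.245
G1 X6.545 Y0.245
G1 X9.045 Y2.061
G1 X10.000 Y5.000
; layer 4
G0 Z8.000
G0 X10.000 Y5.000
G1 X9.045 Y7.939
G1 X6.545 Y9.755
G1 X3.455 Y9.755
G1 X0.955 Y7.939
G1 X0.000 Y5.000
G1 X0.955 Y2.061
G1 X3.455 Y0.245
G1 X6.545 Y0.245
G1 X9.045 Y2.061
G1 X10.000 Y5.000
; layer 5
G0 Z10.000
G0 X10.000 Y5.000
G1 X9.045 Y7.939
G1 X6.545 Y9.755
G1 X3.455 Y9.755
G1 X0.955 Y7.939
G1 X0.000 Y5.000
G1 X0.955 Y2.061
G1 X3.455 Y0.245
G1 X6.545 Y0.245
G1 X9.045 Y2.061
G1 X10.000 Y5.000
M2 ; end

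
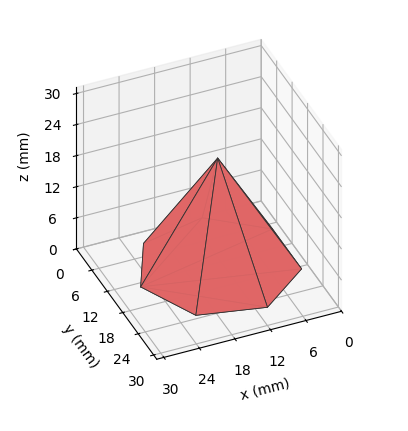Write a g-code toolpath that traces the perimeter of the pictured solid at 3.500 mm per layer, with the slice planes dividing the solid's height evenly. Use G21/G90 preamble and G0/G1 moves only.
Reading the render: the shape is a regular 7-sided pyramid, base circumscribed radius ≈ 13 mm, apex at z ≈ 21 mm (dimensions read to the nearest mm from the axis ticks). For the g-code, the solid's height is divided into equal slices at the stated Δz and each level perimeter traced with G1 moves after a G0 lift.

; perimeter-only toolpath
G21 ; units = mm
G90 ; absolute positioning
G28 ; home
; layer 1
G0 Z3.500
G0 X23.833 Y13.000
G1 X19.754 Y21.470
G1 X10.589 Y23.562
G1 X3.239 Y17.700
G1 X3.239 Y8.300
G1 X10.589 Y2.438
G1 X19.754 Y4.530
G1 X23.833 Y13.000
; layer 2
G0 Z7.000
G0 X21.667 Y13.000
G1 X18.403 Y19.776
G1 X11.071 Y21.449
G1 X5.191 Y16.760
G1 X5.191 Y9.240
G1 X11.071 Y4.551
G1 X18.403 Y6.224
G1 X21.667 Y13.000
; layer 3
G0 Z10.500
G0 X19.500 Y13.000
G1 X17.053 Y18.082
G1 X11.553 Y19.337
G1 X7.143 Y15.820
G1 X7.143 Y10.180
G1 X11.553 Y6.663
G1 X17.053 Y7.918
G1 X19.500 Y13.000
; layer 4
G0 Z14.000
G0 X17.333 Y13.000
G1 X15.702 Y16.388
G1 X12.036 Y17.225
G1 X9.096 Y14.880
G1 X9.096 Y11.120
G1 X12.036 Y8.775
G1 X15.702 Y9.612
G1 X17.333 Y13.000
; layer 5
G0 Z17.500
G0 X15.167 Y13.000
G1 X14.351 Y14.694
G1 X12.518 Y15.112
G1 X11.048 Y13.940
G1 X11.048 Y12.060
G1 X12.518 Y10.888
G1 X14.351 Y11.306
G1 X15.167 Y13.000
M2 ; end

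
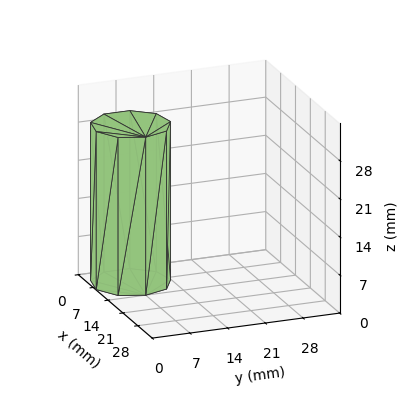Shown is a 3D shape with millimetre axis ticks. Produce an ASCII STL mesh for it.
Reading the render: the shape is a regular 9-sided prism (a cylinder approximated with 9 flat sides), circumscribed radius ≈ 7 mm, height ≈ 29 mm (dimensions read to the nearest mm from the axis ticks). For the STL, each face is triangulated and given an outward normal.

solid part
  facet normal 0.0000 0.0000 -1.0000
    outer loop
      vertex 8.2 13.9 0.0
      vertex 12.4 11.5 0.0
      vertex 14.0 7.0 0.0
    endloop
  endfacet
  facet normal 0.0000 0.0000 -1.0000
    outer loop
      vertex 3.5 13.1 0.0
      vertex 8.2 13.9 0.0
      vertex 14.0 7.0 0.0
    endloop
  endfacet
  facet normal 0.0000 0.0000 -1.0000
    outer loop
      vertex 0.4 9.4 0.0
      vertex 3.5 13.1 0.0
      vertex 14.0 7.0 0.0
    endloop
  endfacet
  facet normal 0.0000 0.0000 -1.0000
    outer loop
      vertex 0.4 4.6 0.0
      vertex 0.4 9.4 0.0
      vertex 14.0 7.0 0.0
    endloop
  endfacet
  facet normal 0.0000 0.0000 -1.0000
    outer loop
      vertex 3.5 0.9 0.0
      vertex 0.4 4.6 0.0
      vertex 14.0 7.0 0.0
    endloop
  endfacet
  facet normal 0.0000 0.0000 -1.0000
    outer loop
      vertex 8.2 0.1 0.0
      vertex 3.5 0.9 0.0
      vertex 14.0 7.0 0.0
    endloop
  endfacet
  facet normal 0.0000 0.0000 -1.0000
    outer loop
      vertex 12.4 2.5 0.0
      vertex 8.2 0.1 0.0
      vertex 14.0 7.0 0.0
    endloop
  endfacet
  facet normal 0.0000 0.0000 1.0000
    outer loop
      vertex 14.0 7.0 29.0
      vertex 12.4 11.5 29.0
      vertex 8.2 13.9 29.0
    endloop
  endfacet
  facet normal 0.0000 0.0000 1.0000
    outer loop
      vertex 14.0 7.0 29.0
      vertex 8.2 13.9 29.0
      vertex 3.5 13.1 29.0
    endloop
  endfacet
  facet normal 0.0000 0.0000 1.0000
    outer loop
      vertex 14.0 7.0 29.0
      vertex 3.5 13.1 29.0
      vertex 0.4 9.4 29.0
    endloop
  endfacet
  facet normal 0.0000 0.0000 1.0000
    outer loop
      vertex 14.0 7.0 29.0
      vertex 0.4 9.4 29.0
      vertex 0.4 4.6 29.0
    endloop
  endfacet
  facet normal 0.0000 0.0000 1.0000
    outer loop
      vertex 14.0 7.0 29.0
      vertex 0.4 4.6 29.0
      vertex 3.5 0.9 29.0
    endloop
  endfacet
  facet normal 0.0000 0.0000 1.0000
    outer loop
      vertex 14.0 7.0 29.0
      vertex 3.5 0.9 29.0
      vertex 8.2 0.1 29.0
    endloop
  endfacet
  facet normal 0.0000 0.0000 1.0000
    outer loop
      vertex 14.0 7.0 29.0
      vertex 8.2 0.1 29.0
      vertex 12.4 2.5 29.0
    endloop
  endfacet
  facet normal 0.9422 0.3350 0.0000
    outer loop
      vertex 14.0 7.0 0.0
      vertex 12.4 11.5 0.0
      vertex 12.4 11.5 29.0
    endloop
  endfacet
  facet normal 0.9422 0.3350 0.0000
    outer loop
      vertex 14.0 7.0 0.0
      vertex 12.4 11.5 29.0
      vertex 14.0 7.0 29.0
    endloop
  endfacet
  facet normal 0.4961 0.8682 0.0000
    outer loop
      vertex 12.4 11.5 0.0
      vertex 8.2 13.9 0.0
      vertex 8.2 13.9 29.0
    endloop
  endfacet
  facet normal 0.4961 0.8682 0.0000
    outer loop
      vertex 12.4 11.5 0.0
      vertex 8.2 13.9 29.0
      vertex 12.4 11.5 29.0
    endloop
  endfacet
  facet normal -0.1678 0.9858 0.0000
    outer loop
      vertex 8.2 13.9 0.0
      vertex 3.5 13.1 0.0
      vertex 3.5 13.1 29.0
    endloop
  endfacet
  facet normal -0.1678 0.9858 0.0000
    outer loop
      vertex 8.2 13.9 0.0
      vertex 3.5 13.1 29.0
      vertex 8.2 13.9 29.0
    endloop
  endfacet
  facet normal -0.7665 0.6422 0.0000
    outer loop
      vertex 3.5 13.1 0.0
      vertex 0.4 9.4 0.0
      vertex 0.4 9.4 29.0
    endloop
  endfacet
  facet normal -0.7665 0.6422 0.0000
    outer loop
      vertex 3.5 13.1 0.0
      vertex 0.4 9.4 29.0
      vertex 3.5 13.1 29.0
    endloop
  endfacet
  facet normal -1.0000 0.0000 0.0000
    outer loop
      vertex 0.4 9.4 0.0
      vertex 0.4 4.6 0.0
      vertex 0.4 4.6 29.0
    endloop
  endfacet
  facet normal -1.0000 0.0000 0.0000
    outer loop
      vertex 0.4 9.4 0.0
      vertex 0.4 4.6 29.0
      vertex 0.4 9.4 29.0
    endloop
  endfacet
  facet normal -0.7665 -0.6422 0.0000
    outer loop
      vertex 0.4 4.6 0.0
      vertex 3.5 0.9 0.0
      vertex 3.5 0.9 29.0
    endloop
  endfacet
  facet normal -0.7665 -0.6422 0.0000
    outer loop
      vertex 0.4 4.6 0.0
      vertex 3.5 0.9 29.0
      vertex 0.4 4.6 29.0
    endloop
  endfacet
  facet normal -0.1678 -0.9858 0.0000
    outer loop
      vertex 3.5 0.9 0.0
      vertex 8.2 0.1 0.0
      vertex 8.2 0.1 29.0
    endloop
  endfacet
  facet normal -0.1678 -0.9858 0.0000
    outer loop
      vertex 3.5 0.9 0.0
      vertex 8.2 0.1 29.0
      vertex 3.5 0.9 29.0
    endloop
  endfacet
  facet normal 0.4961 -0.8682 0.0000
    outer loop
      vertex 8.2 0.1 0.0
      vertex 12.4 2.5 0.0
      vertex 12.4 2.5 29.0
    endloop
  endfacet
  facet normal 0.4961 -0.8682 0.0000
    outer loop
      vertex 8.2 0.1 0.0
      vertex 12.4 2.5 29.0
      vertex 8.2 0.1 29.0
    endloop
  endfacet
  facet normal 0.9422 -0.3350 0.0000
    outer loop
      vertex 12.4 2.5 0.0
      vertex 14.0 7.0 0.0
      vertex 14.0 7.0 29.0
    endloop
  endfacet
  facet normal 0.9422 -0.3350 0.0000
    outer loop
      vertex 12.4 2.5 0.0
      vertex 14.0 7.0 29.0
      vertex 12.4 2.5 29.0
    endloop
  endfacet
endsolid part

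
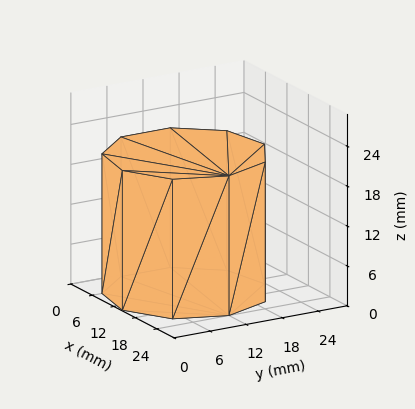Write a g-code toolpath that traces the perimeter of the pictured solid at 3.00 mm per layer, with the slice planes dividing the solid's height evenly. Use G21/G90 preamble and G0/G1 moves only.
Reading the render: the shape is a regular 9-sided prism (a cylinder approximated with 9 flat sides), circumscribed radius ≈ 12 mm, height ≈ 21 mm (dimensions read to the nearest mm from the axis ticks). For the g-code, the solid's height is divided into equal slices at the stated Δz and each level perimeter traced with G1 moves after a G0 lift.

; perimeter-only toolpath
G21 ; units = mm
G90 ; absolute positioning
G28 ; home
; layer 1
G0 Z3.00
G0 X24.00 Y12.00
G1 X21.19 Y19.71
G1 X14.08 Y23.82
G1 X6.00 Y22.39
G1 X0.72 Y16.10
G1 X0.72 Y7.90
G1 X6.00 Y1.61
G1 X14.08 Y0.18
G1 X21.19 Y4.29
G1 X24.00 Y12.00
; layer 2
G0 Z6.00
G0 X24.00 Y12.00
G1 X21.19 Y19.71
G1 X14.08 Y23.82
G1 X6.00 Y22.39
G1 X0.72 Y16.10
G1 X0.72 Y7.90
G1 X6.00 Y1.61
G1 X14.08 Y0.18
G1 X21.19 Y4.29
G1 X24.00 Y12.00
; layer 3
G0 Z9.00
G0 X24.00 Y12.00
G1 X21.19 Y19.71
G1 X14.08 Y23.82
G1 X6.00 Y22.39
G1 X0.72 Y16.10
G1 X0.72 Y7.90
G1 X6.00 Y1.61
G1 X14.08 Y0.18
G1 X21.19 Y4.29
G1 X24.00 Y12.00
; layer 4
G0 Z12.00
G0 X24.00 Y12.00
G1 X21.19 Y19.71
G1 X14.08 Y23.82
G1 X6.00 Y22.39
G1 X0.72 Y16.10
G1 X0.72 Y7.90
G1 X6.00 Y1.61
G1 X14.08 Y0.18
G1 X21.19 Y4.29
G1 X24.00 Y12.00
; layer 5
G0 Z15.00
G0 X24.00 Y12.00
G1 X21.19 Y19.71
G1 X14.08 Y23.82
G1 X6.00 Y22.39
G1 X0.72 Y16.10
G1 X0.72 Y7.90
G1 X6.00 Y1.61
G1 X14.08 Y0.18
G1 X21.19 Y4.29
G1 X24.00 Y12.00
; layer 6
G0 Z18.00
G0 X24.00 Y12.00
G1 X21.19 Y19.71
G1 X14.08 Y23.82
G1 X6.00 Y22.39
G1 X0.72 Y16.10
G1 X0.72 Y7.90
G1 X6.00 Y1.61
G1 X14.08 Y0.18
G1 X21.19 Y4.29
G1 X24.00 Y12.00
; layer 7
G0 Z21.00
G0 X24.00 Y12.00
G1 X21.19 Y19.71
G1 X14.08 Y23.82
G1 X6.00 Y22.39
G1 X0.72 Y16.10
G1 X0.72 Y7.90
G1 X6.00 Y1.61
G1 X14.08 Y0.18
G1 X21.19 Y4.29
G1 X24.00 Y12.00
M2 ; end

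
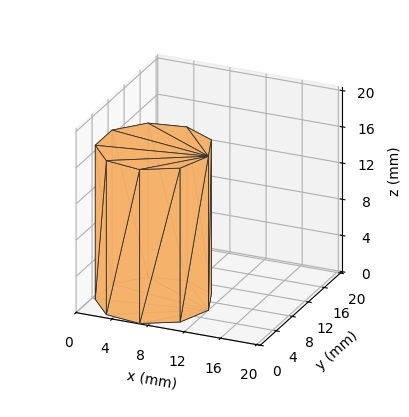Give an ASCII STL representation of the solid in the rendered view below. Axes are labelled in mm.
Reading the render: the shape is a regular 9-sided prism (a cylinder approximated with 9 flat sides), circumscribed radius ≈ 6 mm, height ≈ 17 mm (dimensions read to the nearest mm from the axis ticks). For the STL, each face is triangulated and given an outward normal.

solid part
  facet normal 0.0000 0.0000 -1.0000
    outer loop
      vertex 7.0 11.9 0.0
      vertex 10.6 9.9 0.0
      vertex 12.0 6.0 0.0
    endloop
  endfacet
  facet normal 0.0000 0.0000 -1.0000
    outer loop
      vertex 3.0 11.2 0.0
      vertex 7.0 11.9 0.0
      vertex 12.0 6.0 0.0
    endloop
  endfacet
  facet normal 0.0000 0.0000 -1.0000
    outer loop
      vertex 0.4 8.1 0.0
      vertex 3.0 11.2 0.0
      vertex 12.0 6.0 0.0
    endloop
  endfacet
  facet normal 0.0000 0.0000 -1.0000
    outer loop
      vertex 0.4 3.9 0.0
      vertex 0.4 8.1 0.0
      vertex 12.0 6.0 0.0
    endloop
  endfacet
  facet normal 0.0000 0.0000 -1.0000
    outer loop
      vertex 3.0 0.8 0.0
      vertex 0.4 3.9 0.0
      vertex 12.0 6.0 0.0
    endloop
  endfacet
  facet normal 0.0000 0.0000 -1.0000
    outer loop
      vertex 7.0 0.1 0.0
      vertex 3.0 0.8 0.0
      vertex 12.0 6.0 0.0
    endloop
  endfacet
  facet normal 0.0000 0.0000 -1.0000
    outer loop
      vertex 10.6 2.1 0.0
      vertex 7.0 0.1 0.0
      vertex 12.0 6.0 0.0
    endloop
  endfacet
  facet normal 0.0000 0.0000 1.0000
    outer loop
      vertex 12.0 6.0 17.0
      vertex 10.6 9.9 17.0
      vertex 7.0 11.9 17.0
    endloop
  endfacet
  facet normal 0.0000 0.0000 1.0000
    outer loop
      vertex 12.0 6.0 17.0
      vertex 7.0 11.9 17.0
      vertex 3.0 11.2 17.0
    endloop
  endfacet
  facet normal 0.0000 0.0000 1.0000
    outer loop
      vertex 12.0 6.0 17.0
      vertex 3.0 11.2 17.0
      vertex 0.4 8.1 17.0
    endloop
  endfacet
  facet normal 0.0000 0.0000 1.0000
    outer loop
      vertex 12.0 6.0 17.0
      vertex 0.4 8.1 17.0
      vertex 0.4 3.9 17.0
    endloop
  endfacet
  facet normal 0.0000 0.0000 1.0000
    outer loop
      vertex 12.0 6.0 17.0
      vertex 0.4 3.9 17.0
      vertex 3.0 0.8 17.0
    endloop
  endfacet
  facet normal 0.0000 0.0000 1.0000
    outer loop
      vertex 12.0 6.0 17.0
      vertex 3.0 0.8 17.0
      vertex 7.0 0.1 17.0
    endloop
  endfacet
  facet normal 0.0000 0.0000 1.0000
    outer loop
      vertex 12.0 6.0 17.0
      vertex 7.0 0.1 17.0
      vertex 10.6 2.1 17.0
    endloop
  endfacet
  facet normal 0.9412 0.3379 0.0000
    outer loop
      vertex 12.0 6.0 0.0
      vertex 10.6 9.9 0.0
      vertex 10.6 9.9 17.0
    endloop
  endfacet
  facet normal 0.9412 0.3379 0.0000
    outer loop
      vertex 12.0 6.0 0.0
      vertex 10.6 9.9 17.0
      vertex 12.0 6.0 17.0
    endloop
  endfacet
  facet normal 0.4856 0.8742 0.0000
    outer loop
      vertex 10.6 9.9 0.0
      vertex 7.0 11.9 0.0
      vertex 7.0 11.9 17.0
    endloop
  endfacet
  facet normal 0.4856 0.8742 0.0000
    outer loop
      vertex 10.6 9.9 0.0
      vertex 7.0 11.9 17.0
      vertex 10.6 9.9 17.0
    endloop
  endfacet
  facet normal -0.1724 0.9850 0.0000
    outer loop
      vertex 7.0 11.9 0.0
      vertex 3.0 11.2 0.0
      vertex 3.0 11.2 17.0
    endloop
  endfacet
  facet normal -0.1724 0.9850 0.0000
    outer loop
      vertex 7.0 11.9 0.0
      vertex 3.0 11.2 17.0
      vertex 7.0 11.9 17.0
    endloop
  endfacet
  facet normal -0.7662 0.6426 0.0000
    outer loop
      vertex 3.0 11.2 0.0
      vertex 0.4 8.1 0.0
      vertex 0.4 8.1 17.0
    endloop
  endfacet
  facet normal -0.7662 0.6426 0.0000
    outer loop
      vertex 3.0 11.2 0.0
      vertex 0.4 8.1 17.0
      vertex 3.0 11.2 17.0
    endloop
  endfacet
  facet normal -1.0000 0.0000 0.0000
    outer loop
      vertex 0.4 8.1 0.0
      vertex 0.4 3.9 0.0
      vertex 0.4 3.9 17.0
    endloop
  endfacet
  facet normal -1.0000 0.0000 0.0000
    outer loop
      vertex 0.4 8.1 0.0
      vertex 0.4 3.9 17.0
      vertex 0.4 8.1 17.0
    endloop
  endfacet
  facet normal -0.7662 -0.6426 0.0000
    outer loop
      vertex 0.4 3.9 0.0
      vertex 3.0 0.8 0.0
      vertex 3.0 0.8 17.0
    endloop
  endfacet
  facet normal -0.7662 -0.6426 0.0000
    outer loop
      vertex 0.4 3.9 0.0
      vertex 3.0 0.8 17.0
      vertex 0.4 3.9 17.0
    endloop
  endfacet
  facet normal -0.1724 -0.9850 0.0000
    outer loop
      vertex 3.0 0.8 0.0
      vertex 7.0 0.1 0.0
      vertex 7.0 0.1 17.0
    endloop
  endfacet
  facet normal -0.1724 -0.9850 0.0000
    outer loop
      vertex 3.0 0.8 0.0
      vertex 7.0 0.1 17.0
      vertex 3.0 0.8 17.0
    endloop
  endfacet
  facet normal 0.4856 -0.8742 0.0000
    outer loop
      vertex 7.0 0.1 0.0
      vertex 10.6 2.1 0.0
      vertex 10.6 2.1 17.0
    endloop
  endfacet
  facet normal 0.4856 -0.8742 0.0000
    outer loop
      vertex 7.0 0.1 0.0
      vertex 10.6 2.1 17.0
      vertex 7.0 0.1 17.0
    endloop
  endfacet
  facet normal 0.9412 -0.3379 0.0000
    outer loop
      vertex 10.6 2.1 0.0
      vertex 12.0 6.0 0.0
      vertex 12.0 6.0 17.0
    endloop
  endfacet
  facet normal 0.9412 -0.3379 0.0000
    outer loop
      vertex 10.6 2.1 0.0
      vertex 12.0 6.0 17.0
      vertex 10.6 2.1 17.0
    endloop
  endfacet
endsolid part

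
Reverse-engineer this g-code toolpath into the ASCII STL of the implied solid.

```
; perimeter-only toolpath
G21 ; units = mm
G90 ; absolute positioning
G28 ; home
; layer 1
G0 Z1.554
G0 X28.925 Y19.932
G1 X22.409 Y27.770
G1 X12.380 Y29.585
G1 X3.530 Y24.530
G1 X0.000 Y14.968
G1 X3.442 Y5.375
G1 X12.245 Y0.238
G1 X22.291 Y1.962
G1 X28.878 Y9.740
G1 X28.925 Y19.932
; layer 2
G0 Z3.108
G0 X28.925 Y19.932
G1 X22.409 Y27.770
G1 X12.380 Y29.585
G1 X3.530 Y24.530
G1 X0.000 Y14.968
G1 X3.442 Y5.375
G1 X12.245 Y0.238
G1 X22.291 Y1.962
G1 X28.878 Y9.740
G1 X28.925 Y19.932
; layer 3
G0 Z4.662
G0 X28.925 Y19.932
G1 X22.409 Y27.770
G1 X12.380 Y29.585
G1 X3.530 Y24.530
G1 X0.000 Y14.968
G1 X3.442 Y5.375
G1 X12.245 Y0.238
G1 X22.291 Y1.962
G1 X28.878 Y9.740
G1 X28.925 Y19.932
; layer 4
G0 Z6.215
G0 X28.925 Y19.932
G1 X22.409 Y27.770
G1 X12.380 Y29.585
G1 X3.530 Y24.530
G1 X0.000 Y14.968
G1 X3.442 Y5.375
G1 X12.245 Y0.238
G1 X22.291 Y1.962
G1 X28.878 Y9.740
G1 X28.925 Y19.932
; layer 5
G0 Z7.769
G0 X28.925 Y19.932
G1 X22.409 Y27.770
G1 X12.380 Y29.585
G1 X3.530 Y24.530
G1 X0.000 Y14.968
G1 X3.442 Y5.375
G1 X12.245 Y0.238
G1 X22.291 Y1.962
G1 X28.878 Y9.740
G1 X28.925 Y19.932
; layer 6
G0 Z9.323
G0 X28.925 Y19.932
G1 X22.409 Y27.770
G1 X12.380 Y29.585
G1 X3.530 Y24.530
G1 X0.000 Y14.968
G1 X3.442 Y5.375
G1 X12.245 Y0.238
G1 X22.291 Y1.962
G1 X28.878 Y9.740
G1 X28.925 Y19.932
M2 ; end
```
solid part
  facet normal 0.0000 0.0000 -1.0000
    outer loop
      vertex 12.380 29.585 0.000
      vertex 22.409 27.770 0.000
      vertex 28.925 19.932 0.000
    endloop
  endfacet
  facet normal 0.0000 0.0000 -1.0000
    outer loop
      vertex 3.530 24.530 0.000
      vertex 12.380 29.585 0.000
      vertex 28.925 19.932 0.000
    endloop
  endfacet
  facet normal 0.0000 0.0000 -1.0000
    outer loop
      vertex 0.000 14.968 0.000
      vertex 3.530 24.530 0.000
      vertex 28.925 19.932 0.000
    endloop
  endfacet
  facet normal 0.0000 0.0000 -1.0000
    outer loop
      vertex 3.442 5.375 0.000
      vertex 0.000 14.968 0.000
      vertex 28.925 19.932 0.000
    endloop
  endfacet
  facet normal 0.0000 0.0000 -1.0000
    outer loop
      vertex 12.245 0.238 0.000
      vertex 3.442 5.375 0.000
      vertex 28.925 19.932 0.000
    endloop
  endfacet
  facet normal 0.0000 0.0000 -1.0000
    outer loop
      vertex 22.291 1.962 0.000
      vertex 12.245 0.238 0.000
      vertex 28.925 19.932 0.000
    endloop
  endfacet
  facet normal 0.0000 0.0000 -1.0000
    outer loop
      vertex 28.878 9.740 0.000
      vertex 22.291 1.962 0.000
      vertex 28.925 19.932 0.000
    endloop
  endfacet
  facet normal 0.0000 0.0000 1.0000
    outer loop
      vertex 28.925 19.932 9.323
      vertex 22.409 27.770 9.323
      vertex 12.380 29.585 9.323
    endloop
  endfacet
  facet normal 0.0000 0.0000 1.0000
    outer loop
      vertex 28.925 19.932 9.323
      vertex 12.380 29.585 9.323
      vertex 3.530 24.530 9.323
    endloop
  endfacet
  facet normal 0.0000 0.0000 1.0000
    outer loop
      vertex 28.925 19.932 9.323
      vertex 3.530 24.530 9.323
      vertex 0.000 14.968 9.323
    endloop
  endfacet
  facet normal 0.0000 0.0000 1.0000
    outer loop
      vertex 28.925 19.932 9.323
      vertex 0.000 14.968 9.323
      vertex 3.442 5.375 9.323
    endloop
  endfacet
  facet normal 0.0000 0.0000 1.0000
    outer loop
      vertex 28.925 19.932 9.323
      vertex 3.442 5.375 9.323
      vertex 12.245 0.238 9.323
    endloop
  endfacet
  facet normal 0.0000 0.0000 1.0000
    outer loop
      vertex 28.925 19.932 9.323
      vertex 12.245 0.238 9.323
      vertex 22.291 1.962 9.323
    endloop
  endfacet
  facet normal 0.0000 0.0000 1.0000
    outer loop
      vertex 28.925 19.932 9.323
      vertex 22.291 1.962 9.323
      vertex 28.878 9.740 9.323
    endloop
  endfacet
  facet normal 0.7690 0.6393 0.0000
    outer loop
      vertex 28.925 19.932 0.000
      vertex 22.409 27.770 0.000
      vertex 22.409 27.770 9.323
    endloop
  endfacet
  facet normal 0.7690 0.6393 0.0000
    outer loop
      vertex 28.925 19.932 0.000
      vertex 22.409 27.770 9.323
      vertex 28.925 19.932 9.323
    endloop
  endfacet
  facet normal 0.1781 0.9840 0.0000
    outer loop
      vertex 22.409 27.770 0.000
      vertex 12.380 29.585 0.000
      vertex 12.380 29.585 9.323
    endloop
  endfacet
  facet normal 0.1781 0.9840 0.0000
    outer loop
      vertex 22.409 27.770 0.000
      vertex 12.380 29.585 9.323
      vertex 22.409 27.770 9.323
    endloop
  endfacet
  facet normal -0.4960 0.8683 0.0000
    outer loop
      vertex 12.380 29.585 0.000
      vertex 3.530 24.530 0.000
      vertex 3.530 24.530 9.323
    endloop
  endfacet
  facet normal -0.4960 0.8683 0.0000
    outer loop
      vertex 12.380 29.585 0.000
      vertex 3.530 24.530 9.323
      vertex 12.380 29.585 9.323
    endloop
  endfacet
  facet normal -0.9381 0.3463 0.0000
    outer loop
      vertex 3.530 24.530 0.000
      vertex 0.000 14.968 0.000
      vertex 0.000 14.968 9.323
    endloop
  endfacet
  facet normal -0.9381 0.3463 0.0000
    outer loop
      vertex 3.530 24.530 0.000
      vertex 0.000 14.968 9.323
      vertex 3.530 24.530 9.323
    endloop
  endfacet
  facet normal -0.9412 -0.3377 0.0000
    outer loop
      vertex 0.000 14.968 0.000
      vertex 3.442 5.375 0.000
      vertex 3.442 5.375 9.323
    endloop
  endfacet
  facet normal -0.9412 -0.3377 0.0000
    outer loop
      vertex 0.000 14.968 0.000
      vertex 3.442 5.375 9.323
      vertex 0.000 14.968 9.323
    endloop
  endfacet
  facet normal -0.5040 -0.8637 0.0000
    outer loop
      vertex 3.442 5.375 0.000
      vertex 12.245 0.238 0.000
      vertex 12.245 0.238 9.323
    endloop
  endfacet
  facet normal -0.5040 -0.8637 0.0000
    outer loop
      vertex 3.442 5.375 0.000
      vertex 12.245 0.238 9.323
      vertex 3.442 5.375 9.323
    endloop
  endfacet
  facet normal 0.1691 -0.9856 0.0000
    outer loop
      vertex 12.245 0.238 0.000
      vertex 22.291 1.962 0.000
      vertex 22.291 1.962 9.323
    endloop
  endfacet
  facet normal 0.1691 -0.9856 0.0000
    outer loop
      vertex 12.245 0.238 0.000
      vertex 22.291 1.962 9.323
      vertex 12.245 0.238 9.323
    endloop
  endfacet
  facet normal 0.7631 -0.6463 0.0000
    outer loop
      vertex 22.291 1.962 0.000
      vertex 28.878 9.740 0.000
      vertex 28.878 9.740 9.323
    endloop
  endfacet
  facet normal 0.7631 -0.6463 0.0000
    outer loop
      vertex 22.291 1.962 0.000
      vertex 28.878 9.740 9.323
      vertex 22.291 1.962 9.323
    endloop
  endfacet
  facet normal 1.0000 -0.0046 0.0000
    outer loop
      vertex 28.878 9.740 0.000
      vertex 28.925 19.932 0.000
      vertex 28.925 19.932 9.323
    endloop
  endfacet
  facet normal 1.0000 -0.0046 0.0000
    outer loop
      vertex 28.878 9.740 0.000
      vertex 28.925 19.932 9.323
      vertex 28.878 9.740 9.323
    endloop
  endfacet
endsolid part

The G0 Z moves step by Δz≈1.554 mm. Every layer's G1 loop is the same polygon, so the solid is a straight extrusion of it from z=0 to z≈9.32. Closing with flat bottom and top caps and triangulating gives 32 facets — a regular 9-sided prism (a cylinder approximated with 9 flat sides), circumscribed radius ≈ 14.9 mm, height ≈ 9.32 mm.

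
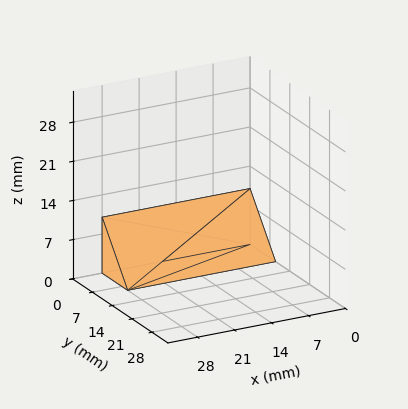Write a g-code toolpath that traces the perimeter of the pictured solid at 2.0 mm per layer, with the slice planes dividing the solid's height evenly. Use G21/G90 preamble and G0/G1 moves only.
Reading the render: the shape is a wedge (ramp): 28 × 9 mm base, rising to 10 mm along the y=0 edge and sloping linearly to z=0 at y=9 (dimensions read to the nearest mm from the axis ticks). For the g-code, the solid's height is divided into equal slices at the stated Δz and each level perimeter traced with G1 moves after a G0 lift.

; perimeter-only toolpath
G21 ; units = mm
G90 ; absolute positioning
G28 ; home
; layer 1
G0 Z2.0
G0 X0.0 Y0.0
G1 X28.0 Y0.0
G1 X28.0 Y7.2
G1 X0.0 Y7.2
G1 X0.0 Y0.0
; layer 2
G0 Z4.0
G0 X0.0 Y0.0
G1 X28.0 Y0.0
G1 X28.0 Y5.4
G1 X0.0 Y5.4
G1 X0.0 Y0.0
; layer 3
G0 Z6.0
G0 X0.0 Y0.0
G1 X28.0 Y0.0
G1 X28.0 Y3.6
G1 X0.0 Y3.6
G1 X0.0 Y0.0
; layer 4
G0 Z8.0
G0 X0.0 Y0.0
G1 X28.0 Y0.0
G1 X28.0 Y1.8
G1 X0.0 Y1.8
G1 X0.0 Y0.0
M2 ; end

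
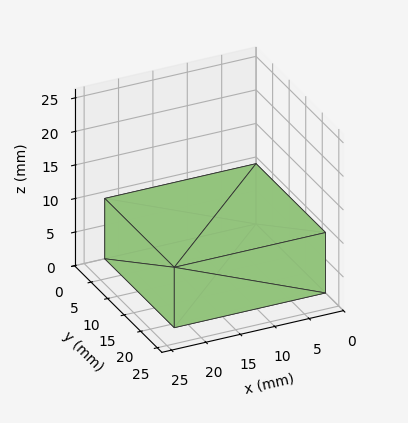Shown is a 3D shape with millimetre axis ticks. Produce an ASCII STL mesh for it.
Reading the render: the shape is a rectangular box, roughly 22 × 21 mm footprint and 9 mm tall (dimensions read to the nearest mm from the axis ticks). For the STL, each face is triangulated and given an outward normal.

solid part
  facet normal 0.0000 0.0000 -1.0000
    outer loop
      vertex 22.0 21.0 0.0
      vertex 22.0 0.0 0.0
      vertex 0.0 0.0 0.0
    endloop
  endfacet
  facet normal 0.0000 0.0000 -1.0000
    outer loop
      vertex 0.0 21.0 0.0
      vertex 22.0 21.0 0.0
      vertex 0.0 0.0 0.0
    endloop
  endfacet
  facet normal 0.0000 0.0000 1.0000
    outer loop
      vertex 0.0 0.0 9.0
      vertex 22.0 0.0 9.0
      vertex 22.0 21.0 9.0
    endloop
  endfacet
  facet normal 0.0000 0.0000 1.0000
    outer loop
      vertex 0.0 0.0 9.0
      vertex 22.0 21.0 9.0
      vertex 0.0 21.0 9.0
    endloop
  endfacet
  facet normal 0.0000 -1.0000 0.0000
    outer loop
      vertex 0.0 0.0 0.0
      vertex 22.0 0.0 0.0
      vertex 22.0 0.0 9.0
    endloop
  endfacet
  facet normal 0.0000 -1.0000 0.0000
    outer loop
      vertex 0.0 0.0 0.0
      vertex 22.0 0.0 9.0
      vertex 0.0 0.0 9.0
    endloop
  endfacet
  facet normal 0.0000 1.0000 0.0000
    outer loop
      vertex 22.0 21.0 9.0
      vertex 22.0 21.0 0.0
      vertex 0.0 21.0 0.0
    endloop
  endfacet
  facet normal 0.0000 1.0000 0.0000
    outer loop
      vertex 0.0 21.0 9.0
      vertex 22.0 21.0 9.0
      vertex 0.0 21.0 0.0
    endloop
  endfacet
  facet normal -1.0000 0.0000 0.0000
    outer loop
      vertex 0.0 21.0 9.0
      vertex 0.0 21.0 0.0
      vertex 0.0 0.0 0.0
    endloop
  endfacet
  facet normal -1.0000 0.0000 0.0000
    outer loop
      vertex 0.0 0.0 9.0
      vertex 0.0 21.0 9.0
      vertex 0.0 0.0 0.0
    endloop
  endfacet
  facet normal 1.0000 0.0000 0.0000
    outer loop
      vertex 22.0 0.0 0.0
      vertex 22.0 21.0 0.0
      vertex 22.0 21.0 9.0
    endloop
  endfacet
  facet normal 1.0000 0.0000 0.0000
    outer loop
      vertex 22.0 0.0 0.0
      vertex 22.0 21.0 9.0
      vertex 22.0 0.0 9.0
    endloop
  endfacet
endsolid part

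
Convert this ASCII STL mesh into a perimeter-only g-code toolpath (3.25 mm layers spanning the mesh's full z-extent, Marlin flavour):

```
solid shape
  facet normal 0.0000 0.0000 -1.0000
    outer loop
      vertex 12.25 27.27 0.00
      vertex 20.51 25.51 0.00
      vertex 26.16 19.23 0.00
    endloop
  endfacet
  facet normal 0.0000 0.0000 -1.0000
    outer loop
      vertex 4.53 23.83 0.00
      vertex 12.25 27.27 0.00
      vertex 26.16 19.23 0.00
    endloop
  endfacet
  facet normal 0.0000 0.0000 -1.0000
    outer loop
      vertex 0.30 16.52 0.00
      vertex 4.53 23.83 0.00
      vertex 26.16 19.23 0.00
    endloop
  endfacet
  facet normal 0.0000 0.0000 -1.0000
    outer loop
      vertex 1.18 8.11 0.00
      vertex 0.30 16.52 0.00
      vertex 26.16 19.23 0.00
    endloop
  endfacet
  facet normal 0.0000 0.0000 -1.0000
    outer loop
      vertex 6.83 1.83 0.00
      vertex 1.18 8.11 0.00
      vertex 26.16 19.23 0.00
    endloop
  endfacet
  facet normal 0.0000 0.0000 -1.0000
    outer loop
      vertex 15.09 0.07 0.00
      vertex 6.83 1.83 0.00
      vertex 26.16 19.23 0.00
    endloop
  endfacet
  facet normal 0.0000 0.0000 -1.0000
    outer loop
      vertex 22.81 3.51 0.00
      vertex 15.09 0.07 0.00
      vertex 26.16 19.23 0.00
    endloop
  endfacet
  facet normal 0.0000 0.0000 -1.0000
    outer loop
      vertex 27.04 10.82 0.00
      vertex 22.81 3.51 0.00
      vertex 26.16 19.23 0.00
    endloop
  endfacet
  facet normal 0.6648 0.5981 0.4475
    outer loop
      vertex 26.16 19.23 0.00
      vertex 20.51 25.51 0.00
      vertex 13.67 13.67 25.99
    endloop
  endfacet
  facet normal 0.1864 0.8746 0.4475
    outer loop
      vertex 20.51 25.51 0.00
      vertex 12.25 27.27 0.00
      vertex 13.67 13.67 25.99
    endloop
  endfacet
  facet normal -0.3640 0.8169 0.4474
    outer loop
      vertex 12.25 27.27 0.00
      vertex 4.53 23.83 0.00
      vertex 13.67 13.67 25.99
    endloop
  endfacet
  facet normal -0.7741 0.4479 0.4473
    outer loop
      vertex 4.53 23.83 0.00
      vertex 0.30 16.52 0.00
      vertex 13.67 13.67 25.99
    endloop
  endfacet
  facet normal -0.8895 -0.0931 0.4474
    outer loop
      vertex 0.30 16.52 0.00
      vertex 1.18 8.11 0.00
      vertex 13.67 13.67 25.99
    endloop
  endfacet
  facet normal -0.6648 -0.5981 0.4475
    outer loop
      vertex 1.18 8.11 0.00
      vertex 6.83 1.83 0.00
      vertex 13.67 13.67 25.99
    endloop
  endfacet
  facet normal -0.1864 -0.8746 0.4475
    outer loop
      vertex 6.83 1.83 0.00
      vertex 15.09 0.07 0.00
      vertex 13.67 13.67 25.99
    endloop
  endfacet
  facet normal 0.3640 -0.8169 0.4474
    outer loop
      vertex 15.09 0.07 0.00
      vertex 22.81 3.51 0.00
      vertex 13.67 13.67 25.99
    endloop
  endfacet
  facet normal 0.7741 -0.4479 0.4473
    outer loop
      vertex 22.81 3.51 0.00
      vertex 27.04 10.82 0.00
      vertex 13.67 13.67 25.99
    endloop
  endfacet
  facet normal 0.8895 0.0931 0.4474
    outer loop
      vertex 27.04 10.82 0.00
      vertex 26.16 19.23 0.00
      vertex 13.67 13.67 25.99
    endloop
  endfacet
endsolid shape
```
; perimeter-only toolpath
G21 ; units = mm
G90 ; absolute positioning
G28 ; home
; layer 1
G0 Z3.25
G0 X24.60 Y18.54
G1 X19.66 Y24.03
G1 X12.43 Y25.57
G1 X5.67 Y22.56
G1 X1.97 Y16.16
G1 X2.74 Y8.80
G1 X7.69 Y3.31
G1 X14.91 Y1.77
G1 X21.67 Y4.78
G1 X25.37 Y11.18
G1 X24.60 Y18.54
; layer 2
G0 Z6.50
G0 X23.04 Y17.84
G1 X18.80 Y22.55
G1 X12.61 Y23.87
G1 X6.81 Y21.29
G1 X3.64 Y15.81
G1 X4.30 Y9.50
G1 X8.54 Y4.79
G1 X14.73 Y3.47
G1 X20.52 Y6.05
G1 X23.70 Y11.53
G1 X23.04 Y17.84
; layer 3
G0 Z9.75
G0 X21.48 Y17.14
G1 X17.95 Y21.07
G1 X12.78 Y22.17
G1 X7.96 Y20.02
G1 X5.31 Y15.45
G1 X5.86 Y10.20
G1 X9.39 Y6.27
G1 X14.56 Y5.17
G1 X19.38 Y7.32
G1 X22.03 Y11.89
G1 X21.48 Y17.14
; layer 4
G0 Z12.99
G0 X19.91 Y16.45
G1 X17.09 Y19.59
G1 X12.96 Y20.47
G1 X9.10 Y18.75
G1 X6.99 Y15.09
G1 X7.42 Y10.89
G1 X10.25 Y7.75
G1 X14.38 Y6.87
G1 X18.24 Y8.59
G1 X20.36 Y12.25
G1 X19.91 Y16.45
; layer 5
G0 Z16.24
G0 X18.35 Y15.75
G1 X16.23 Y18.11
G1 X13.14 Y18.77
G1 X10.24 Y17.48
G1 X8.66 Y14.74
G1 X8.99 Y11.58
G1 X11.11 Y9.23
G1 X14.20 Y8.57
G1 X17.10 Y9.86
G1 X18.68 Y12.60
G1 X18.35 Y15.75
; layer 6
G0 Z19.49
G0 X16.79 Y15.06
G1 X15.38 Y16.63
G1 X13.31 Y17.07
G1 X11.38 Y16.21
G1 X10.33 Y14.38
G1 X10.55 Y12.28
G1 X11.96 Y10.71
G1 X14.02 Y10.27
G1 X15.95 Y11.13
G1 X17.01 Y12.96
G1 X16.79 Y15.06
; layer 7
G0 Z22.74
G0 X15.23 Y14.37
G1 X14.53 Y15.15
G1 X13.49 Y15.37
G1 X12.53 Y14.94
G1 X12.00 Y14.03
G1 X12.11 Y12.97
G1 X12.81 Y12.19
G1 X13.85 Y11.97
G1 X14.81 Y12.40
G1 X15.34 Y13.31
G1 X15.23 Y14.37
M2 ; end

The solid is a regular 10-sided pyramid, base circumscribed radius ≈ 13.7 mm, apex at z ≈ 26 mm. Slicing at Δz = 3.25 mm — 8 equal slices spanning the solid's height, so layer i sits at z = i·h/8 — gives 7 non-empty perimeters. Each is a 10-segment closed polygon; G0 lifts to the layer z and rapids to the start vertex, then G1 traces the edges. The cross-section shrinks linearly with z (the slice at the apex is degenerate and omitted).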